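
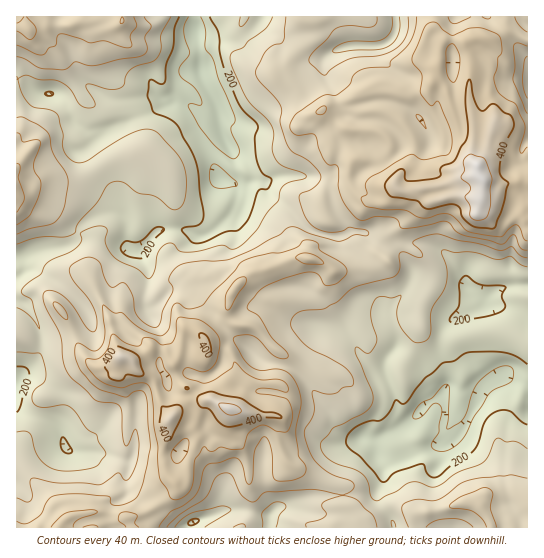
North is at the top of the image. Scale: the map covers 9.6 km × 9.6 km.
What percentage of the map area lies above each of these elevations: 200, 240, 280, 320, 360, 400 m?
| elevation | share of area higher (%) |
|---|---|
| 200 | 89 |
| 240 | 71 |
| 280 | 49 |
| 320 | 30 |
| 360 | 14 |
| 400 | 4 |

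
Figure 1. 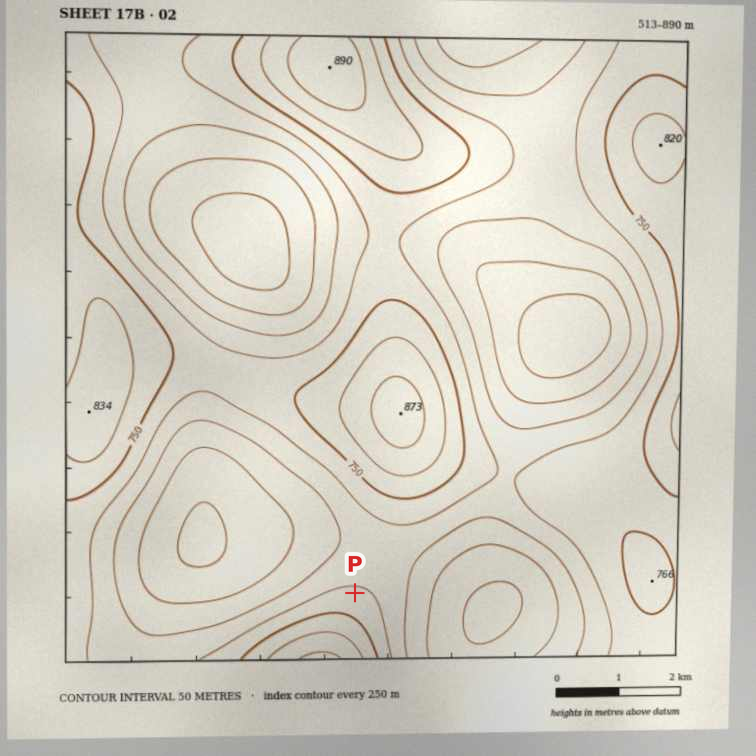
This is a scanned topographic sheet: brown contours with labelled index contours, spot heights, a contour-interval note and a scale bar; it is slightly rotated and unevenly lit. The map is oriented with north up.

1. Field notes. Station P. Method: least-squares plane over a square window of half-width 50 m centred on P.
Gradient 5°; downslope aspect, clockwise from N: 12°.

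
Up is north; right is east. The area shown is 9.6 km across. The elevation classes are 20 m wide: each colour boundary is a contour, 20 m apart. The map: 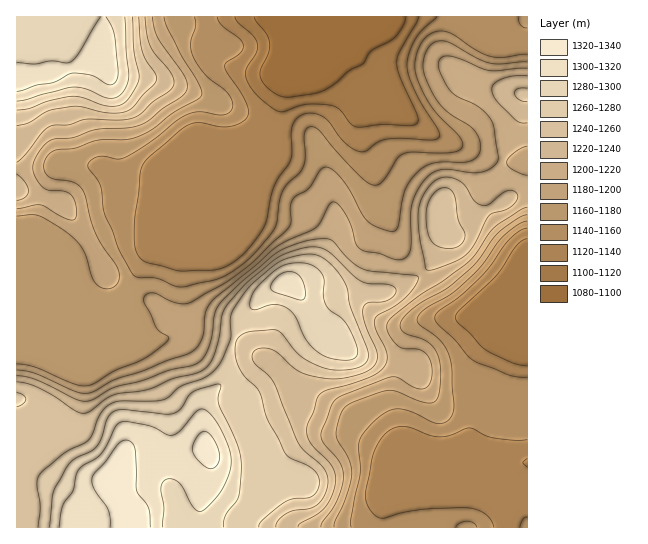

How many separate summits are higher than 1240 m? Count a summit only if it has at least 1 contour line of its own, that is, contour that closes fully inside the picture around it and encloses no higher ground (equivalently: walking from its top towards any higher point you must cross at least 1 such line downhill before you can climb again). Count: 3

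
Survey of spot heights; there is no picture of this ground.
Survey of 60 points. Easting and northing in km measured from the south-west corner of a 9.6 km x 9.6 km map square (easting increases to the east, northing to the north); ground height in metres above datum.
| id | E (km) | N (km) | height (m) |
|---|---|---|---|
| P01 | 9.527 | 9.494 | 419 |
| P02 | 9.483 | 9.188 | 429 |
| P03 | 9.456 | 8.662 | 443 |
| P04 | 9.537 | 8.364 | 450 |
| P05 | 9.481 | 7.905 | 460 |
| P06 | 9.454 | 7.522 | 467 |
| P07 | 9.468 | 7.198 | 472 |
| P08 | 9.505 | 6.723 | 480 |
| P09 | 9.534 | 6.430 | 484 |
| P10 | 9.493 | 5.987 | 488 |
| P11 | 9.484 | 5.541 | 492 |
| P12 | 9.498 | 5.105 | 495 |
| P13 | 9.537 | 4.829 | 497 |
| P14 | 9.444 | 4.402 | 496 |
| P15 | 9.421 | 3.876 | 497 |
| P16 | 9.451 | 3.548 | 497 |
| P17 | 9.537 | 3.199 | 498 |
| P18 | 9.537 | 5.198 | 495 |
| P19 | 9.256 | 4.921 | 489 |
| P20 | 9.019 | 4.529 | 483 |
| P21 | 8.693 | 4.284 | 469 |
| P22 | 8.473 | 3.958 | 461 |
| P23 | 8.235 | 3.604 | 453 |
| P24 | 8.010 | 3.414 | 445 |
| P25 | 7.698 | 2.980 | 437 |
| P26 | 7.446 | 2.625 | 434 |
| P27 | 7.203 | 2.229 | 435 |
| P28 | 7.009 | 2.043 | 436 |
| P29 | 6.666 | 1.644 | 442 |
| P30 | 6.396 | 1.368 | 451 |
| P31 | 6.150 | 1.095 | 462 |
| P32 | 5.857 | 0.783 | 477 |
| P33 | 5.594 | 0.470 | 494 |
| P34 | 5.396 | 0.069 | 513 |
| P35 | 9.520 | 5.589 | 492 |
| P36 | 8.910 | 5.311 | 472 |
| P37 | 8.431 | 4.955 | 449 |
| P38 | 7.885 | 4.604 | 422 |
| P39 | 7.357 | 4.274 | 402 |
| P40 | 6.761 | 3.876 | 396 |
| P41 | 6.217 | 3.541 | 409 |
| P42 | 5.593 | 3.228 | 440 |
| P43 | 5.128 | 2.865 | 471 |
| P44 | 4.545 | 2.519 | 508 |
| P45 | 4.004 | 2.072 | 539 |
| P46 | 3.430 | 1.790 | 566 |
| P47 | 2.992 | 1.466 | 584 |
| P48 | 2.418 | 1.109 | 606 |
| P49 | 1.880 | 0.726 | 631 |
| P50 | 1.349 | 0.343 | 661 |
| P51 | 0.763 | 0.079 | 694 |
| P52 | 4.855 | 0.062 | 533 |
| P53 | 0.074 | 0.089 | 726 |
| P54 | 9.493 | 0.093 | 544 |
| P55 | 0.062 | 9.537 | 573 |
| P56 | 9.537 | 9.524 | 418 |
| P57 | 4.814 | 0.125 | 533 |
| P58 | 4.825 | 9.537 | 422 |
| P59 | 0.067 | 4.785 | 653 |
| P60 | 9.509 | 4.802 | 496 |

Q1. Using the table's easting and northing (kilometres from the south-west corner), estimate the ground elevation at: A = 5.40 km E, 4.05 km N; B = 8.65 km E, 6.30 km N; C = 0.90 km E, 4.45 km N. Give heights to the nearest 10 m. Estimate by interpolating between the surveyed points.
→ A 440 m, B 450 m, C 640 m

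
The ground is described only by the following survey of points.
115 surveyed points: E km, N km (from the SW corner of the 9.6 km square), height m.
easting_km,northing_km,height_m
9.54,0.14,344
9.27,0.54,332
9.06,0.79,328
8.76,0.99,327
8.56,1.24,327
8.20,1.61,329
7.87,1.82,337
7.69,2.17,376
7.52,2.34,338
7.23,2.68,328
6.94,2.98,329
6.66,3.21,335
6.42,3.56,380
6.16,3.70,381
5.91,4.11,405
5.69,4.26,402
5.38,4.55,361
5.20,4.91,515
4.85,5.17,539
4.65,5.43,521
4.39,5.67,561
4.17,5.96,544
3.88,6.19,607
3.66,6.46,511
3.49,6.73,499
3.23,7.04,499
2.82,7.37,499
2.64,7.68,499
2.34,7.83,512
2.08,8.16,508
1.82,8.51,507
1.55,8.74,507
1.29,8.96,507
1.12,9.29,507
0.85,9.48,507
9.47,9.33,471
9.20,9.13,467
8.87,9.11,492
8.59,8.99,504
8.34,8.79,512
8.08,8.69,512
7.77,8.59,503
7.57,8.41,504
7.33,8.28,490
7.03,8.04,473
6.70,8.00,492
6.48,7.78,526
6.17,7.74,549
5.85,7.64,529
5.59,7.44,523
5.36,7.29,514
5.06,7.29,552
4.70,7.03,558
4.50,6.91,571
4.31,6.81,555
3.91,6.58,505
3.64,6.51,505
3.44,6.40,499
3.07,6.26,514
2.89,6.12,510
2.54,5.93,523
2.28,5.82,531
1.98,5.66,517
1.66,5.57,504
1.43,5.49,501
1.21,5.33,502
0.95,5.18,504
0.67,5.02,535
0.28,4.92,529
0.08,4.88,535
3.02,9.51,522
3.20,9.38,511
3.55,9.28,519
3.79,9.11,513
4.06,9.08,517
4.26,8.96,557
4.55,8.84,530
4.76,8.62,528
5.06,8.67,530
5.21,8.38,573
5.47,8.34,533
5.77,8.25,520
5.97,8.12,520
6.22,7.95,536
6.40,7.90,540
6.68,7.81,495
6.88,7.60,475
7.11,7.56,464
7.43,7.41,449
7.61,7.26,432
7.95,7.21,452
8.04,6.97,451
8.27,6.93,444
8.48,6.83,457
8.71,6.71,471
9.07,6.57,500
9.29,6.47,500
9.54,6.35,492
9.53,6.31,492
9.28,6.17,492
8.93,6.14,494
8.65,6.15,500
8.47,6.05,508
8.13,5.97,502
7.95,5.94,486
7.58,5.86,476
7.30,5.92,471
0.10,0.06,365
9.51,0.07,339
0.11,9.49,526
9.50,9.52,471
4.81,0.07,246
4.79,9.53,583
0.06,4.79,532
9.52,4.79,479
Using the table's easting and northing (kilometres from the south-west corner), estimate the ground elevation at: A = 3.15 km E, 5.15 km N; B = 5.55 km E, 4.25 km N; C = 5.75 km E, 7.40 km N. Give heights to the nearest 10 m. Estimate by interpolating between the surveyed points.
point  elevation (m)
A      510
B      380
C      490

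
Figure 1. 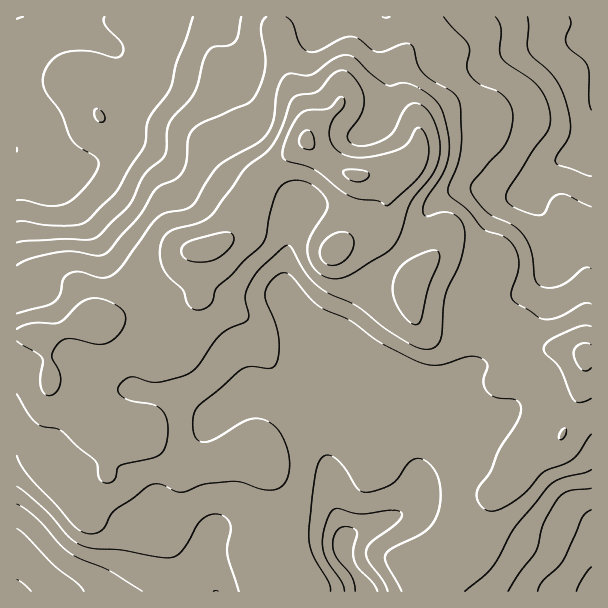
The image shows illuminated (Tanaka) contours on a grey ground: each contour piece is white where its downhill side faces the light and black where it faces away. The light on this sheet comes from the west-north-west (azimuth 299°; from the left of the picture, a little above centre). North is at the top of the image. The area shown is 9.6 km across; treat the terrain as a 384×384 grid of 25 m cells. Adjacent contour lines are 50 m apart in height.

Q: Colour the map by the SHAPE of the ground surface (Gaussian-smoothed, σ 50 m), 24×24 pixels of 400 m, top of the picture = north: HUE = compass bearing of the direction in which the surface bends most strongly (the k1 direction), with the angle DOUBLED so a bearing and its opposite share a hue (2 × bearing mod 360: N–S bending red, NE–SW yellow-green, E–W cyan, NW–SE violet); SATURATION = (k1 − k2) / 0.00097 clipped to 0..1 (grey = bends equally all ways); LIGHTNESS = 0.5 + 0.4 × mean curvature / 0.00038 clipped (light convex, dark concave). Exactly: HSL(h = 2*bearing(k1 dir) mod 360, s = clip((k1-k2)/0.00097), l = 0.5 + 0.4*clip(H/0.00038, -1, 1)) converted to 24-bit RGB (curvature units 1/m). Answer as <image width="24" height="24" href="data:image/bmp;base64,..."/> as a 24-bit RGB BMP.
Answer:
<image width="24" height="24" href="data:image/bmp;base64,Qk32BgAAAAAAADYAAAAoAAAAGAAAABgAAAABABgAAAAAAMAGAAATCwAAEwsAAAAAAAAAAAAAb2J1gWtdenNMdX9MiYhciIBicZlkerV+KBdbvNephnmnnMDB2fLnomPwLQAzYuBZr86op5muonyfm5V3fo5vgGhTY3dNT3Zabl58iUhkq2I4Y6RBVJRic6iLiq2QTlOEOFefkLmTpYiQi76AtuxVJQAzc2j72e7ymZy1qIKmqm2mv5SSdnuPg3+kjY6rVVODXj1XdDti2+jJquHfaaDEfourloBvjV98OW1sjo9fpKRosK5n3pddCwgrBTQAX4sjsFpqo2Blh15vw5h1nZFdUoRSgmtzb1+LWDVea7qn2PPYp1RaV3M/RWdSpnJlhXFiTGhia4NckqJkprJ3tlh/ew+0n9G0HIErGFUdnZBell6UxJuUyYqGcJ5TP2FMZUE6ZJDGn+bNqXGNv4uywZq/QUBnb6RvkHqvfXSka4+VkKeLn7iRaD+DRVmhn6m4q5fBTmalXJV+VYubuJCy3JCp0ZSaVDBHVJhRlMSmf5ZodldPlJFQpUY9bqdnVs2mVF+inIO2joexnK+kqJ+PXDx9aZecgIt/ioCAfG2Pc4+MWHl2WG57yqGr3n7H4KncasbGpZpZf3BPeIClgpDBs7vg3uDsVpSrRVNnZH14moqJoZ2Qn3OBZ1WIdYqLfoOCgn+Bf3uEe4CBanB4TXVbWpNUum6m4rTHwWi+rWChg8FySsefZKOUVJVSvY5otD9qS1BmVXlaZ4peln1hjmxedmh+eYSEfH2Af31+gHt9fXZ4e1p3koFhRYdNYIJWm25Y2mJRWmWl7e7aQnSGcWZTfHZUimM+lF5HcY9gWIJtYnZejIRlfKCBcHiRd3iGf3d+fnJwfV5UenVKT2Z2oLCqgYOeXHJgXDdV68meTolEyN50XCdLkIdGTYJedn2ksZe3rZqeYYCFXF9zgqh1baOUdGODgWp3flJXajItgEcoechPOIpuYIRMiXBZrU6hQlWS6vHayNLpunfVrTquosiYXKacQ310jmVls4dsgl9hVnd0jNWYUEeCcktWaj9Aci5ApFWIweTMnOLaT06vdIKrcqysNLTTjqvl3u3gzHOLrzDGy6zk4d7trm/IV0qJhlmCu6KVhpesiNfKbKm2YB5hijJBdEVFa6+0i67C1Oq+ToqXW16AX5B7gKqWWKCrNGVT0NBUdHIpWnE1QrgztGZJwVqNlkWYkpRbpKtYtJ9akKM9NCwgORQ8uFE4WcxiTMGvW16m7+bMR3taTV1voXJaVq8rLHBQVEx0wLx6nKnTpa3Xs9LXUDOXtmCBrkSmxWuOupx4pbd5m4BgQ0RuCwY88dnfxOq+LHpbHnVS3Kil4p7AMW2CinC86ezfKl2ENEJStMBxcbCAb6uhqGaGbSNxpoKknWe6vdPl4Nf07s3xvpfNi4zBACxty+vn89jlu1fUTclLD1pC4IuTa6HEKbnR5drReS6kSj5vsMBzlK9wYmVFUy40WXZ+Y2qFsaZ3arpaYzw7zEBY45iCY5NgGDVQLoUux3szm0he7tbCDlJMSsek3untLW+VnF1OlSmJjFuUnsWnmoFOZE9PWmFsYn1iUkhcuMGBnGlZcFFoWI+R9dDQt190OzJJOCkemGcacL0q071C3JwfADMFU1MOWyoaQlMeJk9ZqcOyb6KXi21edVtPU2FBVHBGRH9+m7yGjkNonYxjTZGDgqXJ/5rWhi5tNay5zPv/1M3+sZTx9tXmjsXTGkZjgWmTqY6DJWxKK5QohkqAc2JTimh3nVtybppMJ3JCX2M2kVpSlL6JXpp1L3BOmx61/M/wzv3gDFMTFyYNszZ18ZyR8uPZKBeIal2JqJ6Rn22URJBCG1FFdnmQY2Z9mXWfvdPES3e8PV6mm7e+tqacjnBxV3FiEBwj0emd+9DWtCxQFVw5FDI68PbV4JuVTCRzZ2iepo+clYemp8TDLUaOgmaNgmqMdbiPmcSUU013RmVsantWp3xanol4amGDMDWAg++EsTCW9dbWanbME0hyxfSyz1S1mmHAYFmdlpKkqb69nYCmYkF5X12bkZmypMGynHR0b1FzWGFzYWJ+m6NyjJ59a12AP42DhNtpJCxy8+7YgUqycEGsjdM3SywmjWU+TIRggq2WppGKnU+SpmecY3+Cd6WEnJF0kEhXgGJgWIF+UGOCuKeQdJ53dTtxi8Fme75SGEI74N5bnztjhUyc0GltXFmGhZipgaZrXHc6XWc4Z1BJi21ceJqUg2pafk5JoXByiaauaX+kRFR+p7V+iFahgEmju9axq5GGQFtvb5hDpY1ROUtcwJd+h5Wmdn6LqYaeqY+tc2uWXlyGgZSZ"/>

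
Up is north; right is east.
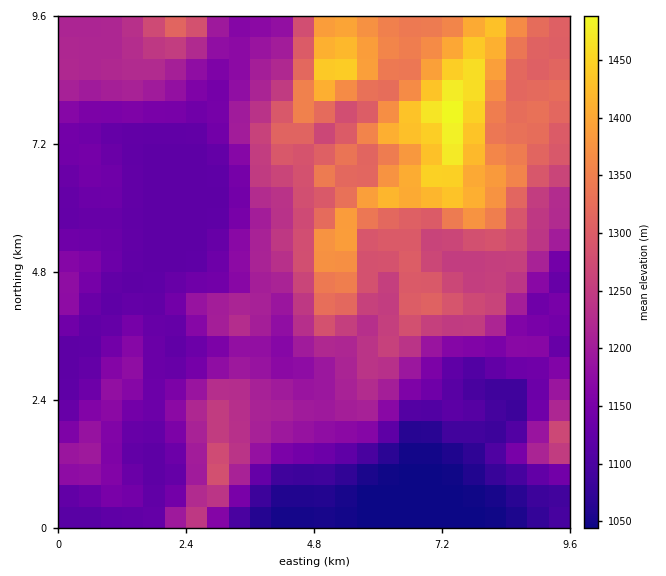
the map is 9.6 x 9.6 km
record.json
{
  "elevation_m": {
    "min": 1040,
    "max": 1490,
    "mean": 1210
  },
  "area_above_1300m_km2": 19.9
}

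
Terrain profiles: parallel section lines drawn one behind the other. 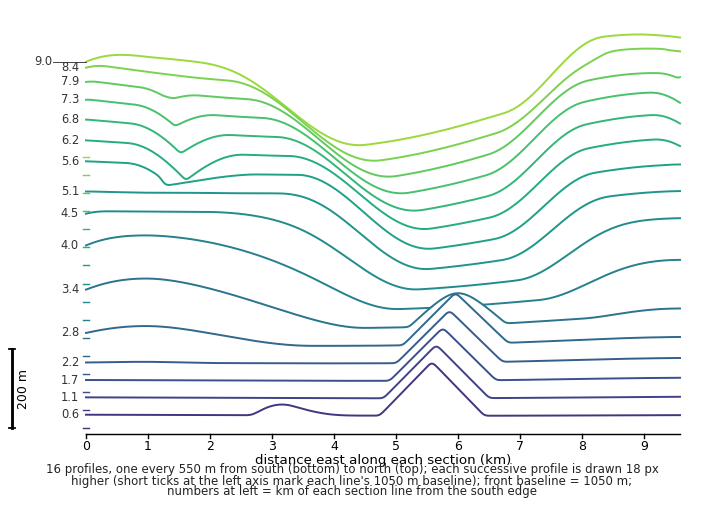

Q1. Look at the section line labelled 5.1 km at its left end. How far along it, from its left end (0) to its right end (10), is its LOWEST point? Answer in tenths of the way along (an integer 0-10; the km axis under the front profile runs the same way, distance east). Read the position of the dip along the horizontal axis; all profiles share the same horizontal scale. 6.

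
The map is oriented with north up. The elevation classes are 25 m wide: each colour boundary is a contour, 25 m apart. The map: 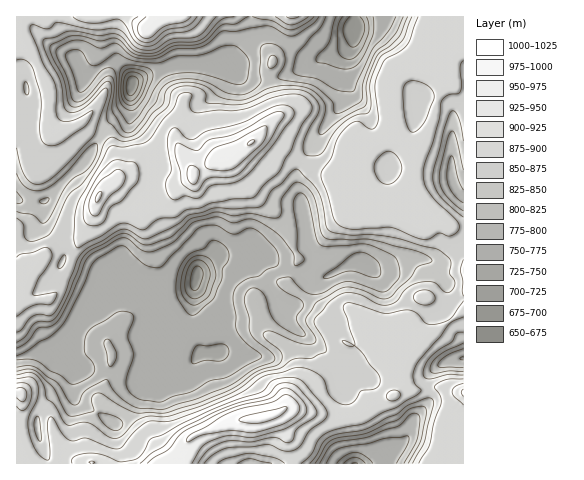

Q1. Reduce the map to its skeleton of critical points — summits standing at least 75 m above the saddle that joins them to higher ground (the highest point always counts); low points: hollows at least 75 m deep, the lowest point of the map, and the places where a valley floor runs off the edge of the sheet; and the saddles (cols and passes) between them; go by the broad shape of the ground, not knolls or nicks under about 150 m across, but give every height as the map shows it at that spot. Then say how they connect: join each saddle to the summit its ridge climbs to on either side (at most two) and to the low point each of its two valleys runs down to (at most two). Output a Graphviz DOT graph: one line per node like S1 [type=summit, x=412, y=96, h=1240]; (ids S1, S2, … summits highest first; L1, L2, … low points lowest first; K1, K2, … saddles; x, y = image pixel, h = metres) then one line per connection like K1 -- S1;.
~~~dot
graph terrain {
  S1 [type=summit, x=264, y=417, h=1003];
  S2 [type=summit, x=251, y=143, h=977];
  S3 [type=summit, x=164, y=17, h=973];
  L1 [type=low, x=132, y=85, h=659];
  L2 [type=low, x=196, y=276, h=666];
  L3 [type=low, x=355, y=27, h=675];
  L4 [type=low, x=355, y=463, h=697];
  L5 [type=low, x=463, y=358, h=774];
  K1 [type=saddle, x=451, y=320, h=876];
  K2 [type=saddle, x=428, y=389, h=871];
  K3 [type=saddle, x=55, y=238, h=856];
  K4 [type=saddle, x=301, y=161, h=856];
  K5 [type=saddle, x=101, y=136, h=833];
  K6 [type=saddle, x=269, y=80, h=807];
  K7 [type=saddle, x=256, y=40, h=793];
  K8 [type=saddle, x=196, y=66, h=771];
  K1 -- S1;
  K1 -- L2;
  K1 -- L5;
  K2 -- S1;
  K2 -- L4;
  K2 -- L5;
  K3 -- S2;
  K3 -- L1;
  K3 -- L2;
  K4 -- S1;
  K4 -- S2;
  K4 -- L2;
  K4 -- L3;
  K5 -- S3;
  K5 -- S2;
  K5 -- L1;
  K6 -- S1;
  K6 -- S2;
  K6 -- L1;
  K6 -- L3;
  K7 -- S1;
  K7 -- S3;
  K7 -- L1;
  K7 -- L3;
  K8 -- S3;
  K8 -- S2;
  K8 -- L1;
}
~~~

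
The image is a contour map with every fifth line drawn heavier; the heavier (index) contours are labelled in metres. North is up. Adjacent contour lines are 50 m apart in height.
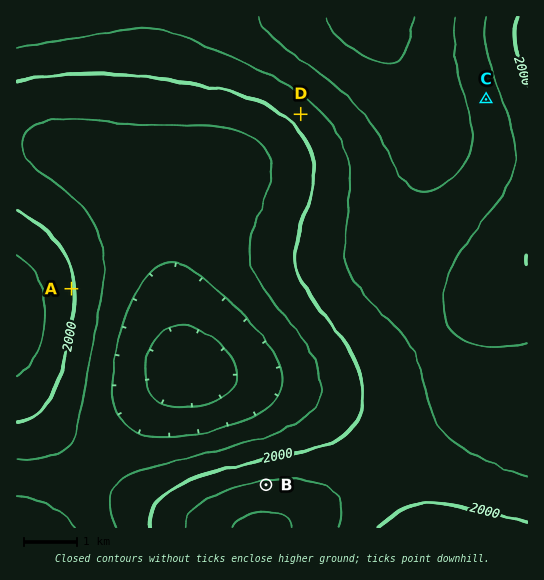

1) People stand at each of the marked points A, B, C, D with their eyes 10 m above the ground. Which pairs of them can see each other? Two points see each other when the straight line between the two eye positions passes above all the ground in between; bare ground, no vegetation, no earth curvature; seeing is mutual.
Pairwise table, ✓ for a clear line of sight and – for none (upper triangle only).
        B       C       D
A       ✓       –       ✓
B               –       ✓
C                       –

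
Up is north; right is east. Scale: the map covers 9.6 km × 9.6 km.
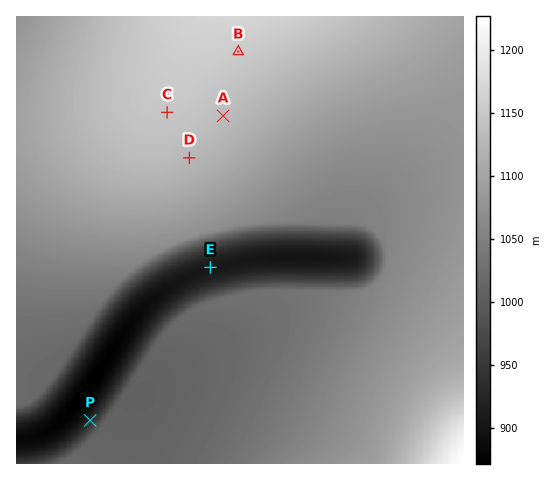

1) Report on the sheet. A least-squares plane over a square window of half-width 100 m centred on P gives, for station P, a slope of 14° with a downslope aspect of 310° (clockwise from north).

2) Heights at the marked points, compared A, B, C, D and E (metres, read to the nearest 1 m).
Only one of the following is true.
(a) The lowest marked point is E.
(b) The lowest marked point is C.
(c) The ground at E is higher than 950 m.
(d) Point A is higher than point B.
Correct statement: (a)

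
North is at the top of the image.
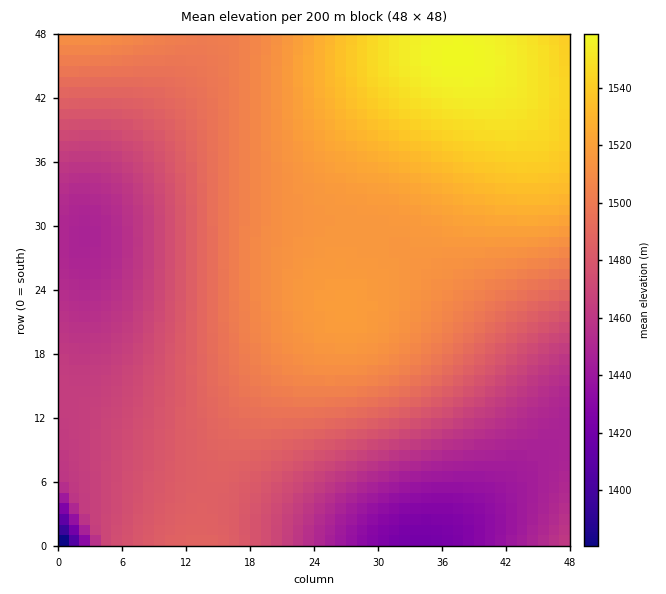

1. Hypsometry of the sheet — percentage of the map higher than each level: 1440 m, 96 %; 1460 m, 84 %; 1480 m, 65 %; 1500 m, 43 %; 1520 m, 17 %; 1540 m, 9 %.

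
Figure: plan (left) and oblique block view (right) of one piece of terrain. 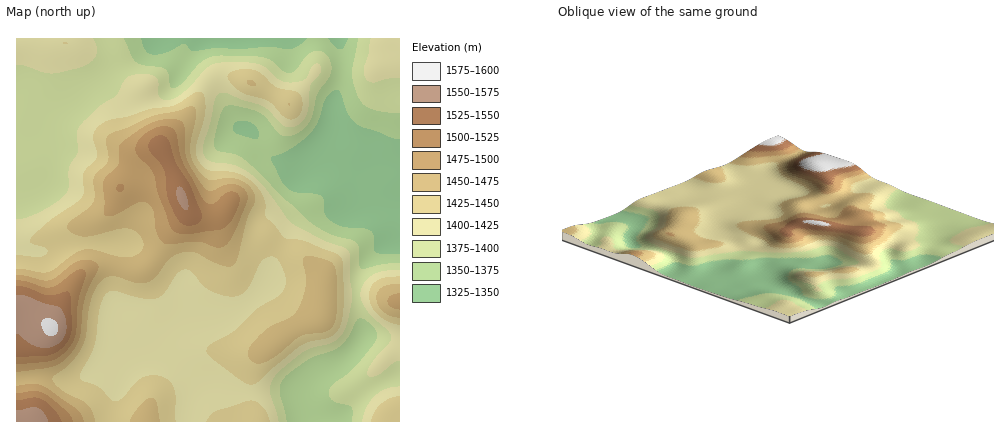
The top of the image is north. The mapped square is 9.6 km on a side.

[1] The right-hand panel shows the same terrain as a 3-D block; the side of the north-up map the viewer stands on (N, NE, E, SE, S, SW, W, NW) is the NE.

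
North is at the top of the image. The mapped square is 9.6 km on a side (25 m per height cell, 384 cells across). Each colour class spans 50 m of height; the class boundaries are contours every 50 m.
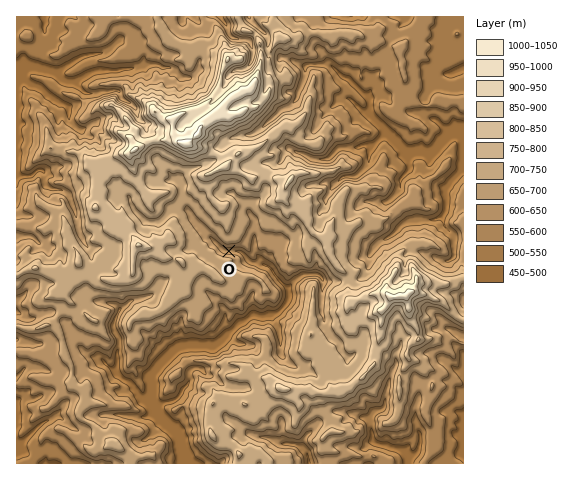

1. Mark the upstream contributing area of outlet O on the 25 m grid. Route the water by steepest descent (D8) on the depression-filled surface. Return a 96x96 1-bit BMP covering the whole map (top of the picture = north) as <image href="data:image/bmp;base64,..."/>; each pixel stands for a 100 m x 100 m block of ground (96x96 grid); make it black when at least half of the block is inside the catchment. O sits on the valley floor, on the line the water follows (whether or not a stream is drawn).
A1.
<image width="96" height="96" href="data:image/bmp;base64,Qk2+BAAAAAAAAD4AAAAoAAAAYAAAAGAAAAABAAEAAAAAAIAEAAATCwAAEwsAAAIAAAAAAAAA////AAAAAAAAAAAAAAAAAAAAAAAAAAAAAAAAAAAAAAAAAAAAAAAAAAAAAAAAAAAAAAAAAAAAAAAAAAAAAAAAAAAAAAAAAAAAAAAAAAAAAAAAAAAAAAAAAAAAAAAAAAAAAAAAAAAAAAAAAAAAAAAAAAAAAAAAAAAAAAAAAAAAAAAAAAAAAAAAAAAAAAAAAAAAAAAAAAAAAAAAAAAAAAAAAAAAAAAAAAAAAAAAAAAAAAAAAAAAAAAAAAAAAAAAAAAAAAAAAAAAAAAAAAAAAAAAAAAAAAAAAAAAAAAAAAAAAAAAAAAAAAAAAAAAAAAAAAAAAAAAAAAAAAAAAAAAAAAAAAAAAAAAAAAAAAAAAAAAAAAAAAAAAAAAAAAAAAAAAAAAAAAAAAAAAAAAAAAAAAAAAAAAAAAAAAAAAAAAAAAAAAAAAAAAAAAAAAAAAAAAAAAAAAAAAAAAAAAAAAAAAAAAAAAAAAAAAAAAAAAAAAAAAAAAAAAAAAAAAAAAAAAAAAAAAAAAAAAAAAAAAAAAAAAAAAAAAAAAAAAAAAAAAAAAAAAAAAAAAAAAAAAAAAAAAAAAAAAAAAAAAAAAAAAAAAAAAAAAAAAAAAAAAAAAAAAAAAAAAAAAAAAAAAAAAAAAAAAAAAAAAAAAAAAAAAAAAAAAAAAAAAAAAAAAAEAAAAAAAAAAAAAAD+AAAAAAAAAAAAAAH/gAAAAAAAAAAAAB//wAAAAAAAAAAAAD//wAAAAAAAAAAAAP//wAAAAAAAAAAAA///wAAAAAAAAAAAB///wAAAAAAAAAAAD///gAAAAAAAAAAAP///gAAAAAAAAAAAf///gAAAAAAAAAAB////gAAAAAAAAAAD////gAAAAAAAAAAH////AAAAAAAAAAAH////AAAAAAAAAAAH///8AAAAAAAAAAAH///8AAAAAAAAAAAH///4AAAAAAAAAAAH///4AAAAAAAAAAAH///4AAAAAAAAAAAH///4AAAAAAAAAAAH///8AAAAAAAAAAAH////AAAAAAAAAAAH////gAAAAAAAAAAA////gAAAAAAAAAAAP//8AAAAAAAAAAAAA//wAAAAAAAAAAAAAP+AAAAAAAAAAAAAAAAAAAAAAAAAAAAAAAAAAAAAAAAAAAAAAAAAAAAAAAAAAAAAAAAAAAAAAAAAAAAAAAAAAAAAAAAAAAAAAAAAAAAAAAAAAAAAAAAAAAAAAAAAAAAAAAAAAAAAAAAAAAAAAAAAAAAAAAAAAAAAAAAAAAAAAAAAAAAAAAAAAAAAAAAAAAAAAAAAAAAAAAAAAAAAAAAAAAAAAAAAAAAAAAAAAAAAAAAAAAAAAAAAAAAAAAAAAAAAAAAAAAAAAAAAAAAAAAAAAAAAAAAAAAAAAAAAAAAAAAAAAAAAAAAAAAAAAAAAAAAAAAAAAAAAAAAAAAAAAAAAAAAAAAAAAAAAAAAAAAAAAAAAAAAAAAAAAAAAAAAAAAAAAAAAAAAAAAAAAAAAAAAAAAAAAAAAAAAAAAAAAAAAAAAAAAAAAAAAAAAAAAAAA="/>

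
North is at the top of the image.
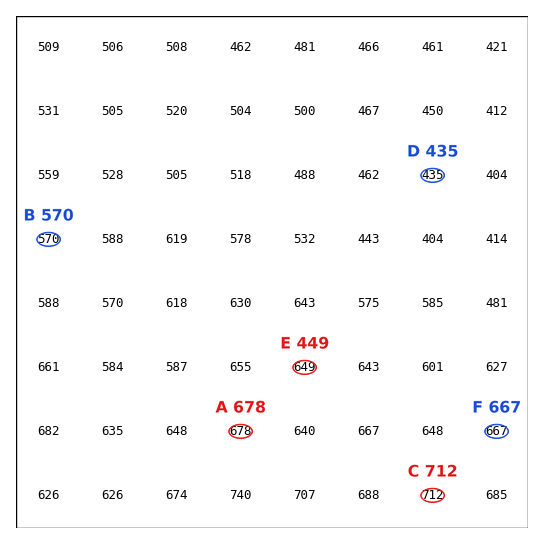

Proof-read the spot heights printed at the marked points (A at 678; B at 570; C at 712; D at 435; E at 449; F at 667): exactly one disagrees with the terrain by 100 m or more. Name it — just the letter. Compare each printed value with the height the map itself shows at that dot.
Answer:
E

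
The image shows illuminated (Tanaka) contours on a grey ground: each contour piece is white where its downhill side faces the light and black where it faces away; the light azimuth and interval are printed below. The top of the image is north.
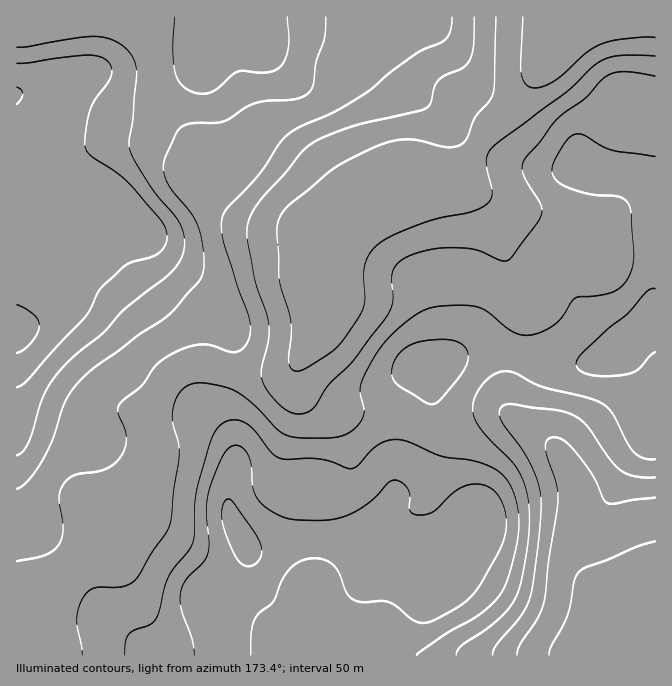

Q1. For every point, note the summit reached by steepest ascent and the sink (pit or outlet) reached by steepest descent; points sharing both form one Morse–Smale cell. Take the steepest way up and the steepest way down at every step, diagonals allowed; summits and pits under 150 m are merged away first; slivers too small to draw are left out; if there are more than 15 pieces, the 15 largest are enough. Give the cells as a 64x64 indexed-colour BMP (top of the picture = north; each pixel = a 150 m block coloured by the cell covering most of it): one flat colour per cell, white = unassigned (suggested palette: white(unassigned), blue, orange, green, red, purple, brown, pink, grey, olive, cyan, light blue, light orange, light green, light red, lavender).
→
<image width="64" height="64" href="data:image/bmp;base64,Qk12CAAAAAAAAHYAAAAoAAAAQAAAAEAAAAABAAQAAAAAAAAIAAATCwAAEwsAABAAAAAAAAAA////ALR3HwAOf/8ALKAsACgn1gC9Z5QAS1aMAMJ34wB/f38AIr28AM++FwDox64AeLv/AIrfmACWmP8A1bDFACIiIiIiIiIiIiIiIiIiIiIiIiIiMzMzMzMzMzMzMzMzIiIiIiIiIiIiIiIiIiIiIiIiIiIzMzMzMzMzMzMzMzMiIiIiIiIiIiIiIiIiIiIiIiIiIjMzMzMzMzMzMzMzMyIiIiIiIiIiIiIiIiIiIiIiIiIiMzMzMzMzMzMzMzMzIiIiIiIiIiIiIiIiIiIiIiIiIiIjMzMzMzMzMzMzMzMiIiIiIiIiIiIiIiIiIiIiIiIiIiMzMzMzMzMzMzMzMyIiIiIiIiIiIiIiIiIiIiIiIiIiIjMzMzMzMzMzMzMzIiIiIiIiIiIiIiIiIiIiIiIiIiIiMzMzMzMzMzMzMzMRESIiIiIiIiIiIiIiIiIiIiIiIiIzMzMzMzMzMzMzMxERESIiIiIiIiIiIiIiIiIiIiIiIzMzMzMzMzMzMzMzERERIiIiIiIiIiIiIiIiIiIiIiMzMzMzMzMzMzMzMzMRERESIiIiIiIiIiIiIiIiIiIzMzMzMzMzMzMzMzMzMxERERIiIiIiIiIiIiIiIiIiIzMzMzMzMzMzMzMzMzMzERERESIiIiIiIiIiIiIiIiIiMzMzMzMzMzMzMzMzMzMRERERIiIiIiIiIiIiIiIiIiIjMzMzMzMzMzMzMzMzMxEREREiIiIiIiIiIiIiIiIiIiMzMzMzMzMzMzMzMzMzERERERIiIiIiIiIiIiIiIiIiIjMzMzMzMzMzMzMzMzMRERERESIiIiIiIiIiIiIiIiIiIzMzMzMzMzMzMzMzMxEREREREiIiIiIiIiIiIiIiIiIjMzMzMzMzMzMzMzMzERERERERIiIiIiIiIiIiIiIiIiIzMzMzMzMzMzMzMzMRERERERESIiIiIiIiIiIiIiIiIjMzMzMzMzMzMzMzMxERERERERIiIiIiIiIiIiIiIiIiIzMzMzMzMzMzMzMzEREREREREiIiIiIiIiIiIiIiIiIjMzMzMzMzMzMzMzMRERERERERIiIiIiIiIiIiIiIiIiIzMzMzMzMzMzMzMxEREREREREiIiIiIiIiIiIiIiIiIjMzMzMzMzMzMzMzERERERERESIiIiIiIiIiIiIiIiIiMzMzMzMzMzMzMzMREREREREREiIiIiIiIiIiIiIiIiIzMzMzMzMzMzMzMxERERERERESIiIiIiIiIiIiIiIiIjMzMzMzMzMzMzMzEREREREREREiIiIRERIiIiIiIiIjMzMzMzMzMzMzMzMRERERERERERERERERESIiIiIiIiIjMzMzMzIiIjMzMxEREREREREREREREREREiIiIiIiIiIiMzIiIiIiIjMzERERERERERERERERERESIiIiIiIiIiIiIiIiIiIiIzMREREREREREREREREREREiIiIiIiIiIiIiIiIiIiIiMxERERERERERERERERERESIiIiIiIiIiIiIiIiIiIiIjEREREREREREREREREREREiIiIiIiIiIiIiIiIiIiIiIRERERERERERERERERERESIiIiIiIiIiIiIiIiIiIiIhERERERERERERERERERERIiIiIiIiIiIiIiIiIiIiIiERERERERERERERERERERESIiIiIiIiIiIiIiIiIiIiIREREREREREREREREREREREiIiIiIiIiIiIiIiIiIiIhERERERERERERERERERERESIiIiIiIiIiIiIiIiIiIiEREREREREREREREREREREREiIiIiIiIiIiIiIiIiIiIRERERERERERERERERERERERIiIiIiIiIiIiIiIiIiIhERERERERERERERERERERERESIiIiIiIiIiIiIiIiIiERERERERERERERERERERERERESIiIiIiIiIiIiIiIiIRERERERERERERERERERERERERESIiIiIiIiIiIiIiIhEREREREREREREREREREREREREREiIiIiIiIiIiIiIiERERERERERERERERERERERERERERIiIiIiIiIiIiIiIRERERERERERERERERERERERERERESIiIiIiIiIiIiIhEREREREREREREREREREREREREREREiIiIiIiIiIiIiERERERERERERERERERERERERERERERIiIiIiIiIiIiIRERERERERERERERERERERERERERERESIiIiIiIiIiIhEREREREREREREREREREREREREREREREiIiIiIiIiIiERERERERERERERERERERERERERERERESIiIiIiIiIiIREREREREREREREREREREREREREREREREiIiIiIiIhERERERERERERERERERERERERERERERERERIiIiIiIRERERERERERERERERERERERERERERERERERESIiIiIREREREREREREREREREREREREREREREREREREREiIiIRERERERERERERERERERERERERERERERERERERERIiIREREREREREREREREREREREREREREREREREREREREiIRERERERERERERERERERERERERERERERERERERERERIRERERERERERERERERERERERERERERERERERERERERERERERERERERERERERERERERERERERERERERERERERERERERERERERERERERERERERERERERERERERERERERERERERERERERERERERERERERERERERERERERERERERERERERERER"/>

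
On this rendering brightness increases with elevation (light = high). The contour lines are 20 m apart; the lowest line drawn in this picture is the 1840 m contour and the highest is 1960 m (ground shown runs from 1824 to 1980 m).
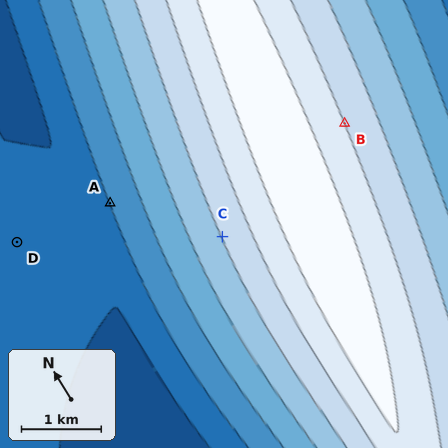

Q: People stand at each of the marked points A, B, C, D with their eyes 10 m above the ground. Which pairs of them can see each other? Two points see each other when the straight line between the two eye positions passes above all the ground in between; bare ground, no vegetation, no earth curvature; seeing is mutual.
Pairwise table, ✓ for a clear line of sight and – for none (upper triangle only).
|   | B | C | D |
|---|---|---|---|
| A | – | ✓ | ✓ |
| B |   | – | – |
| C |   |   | ✓ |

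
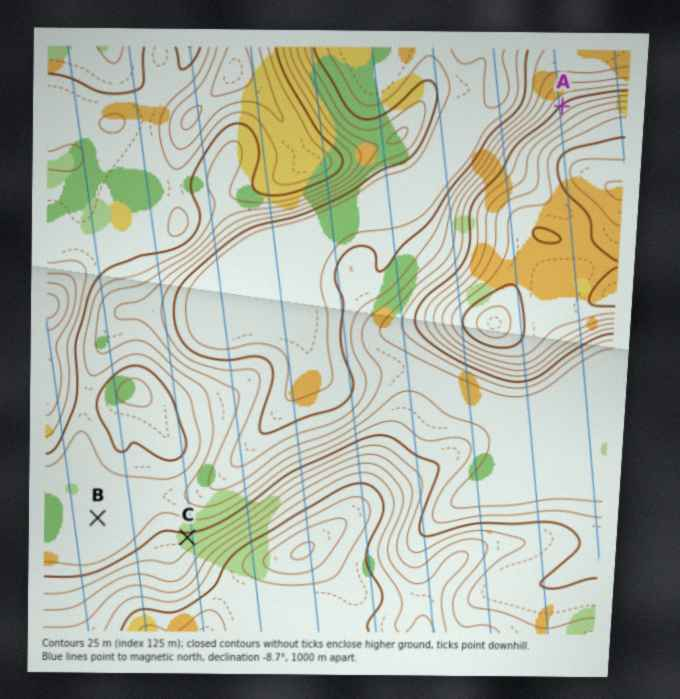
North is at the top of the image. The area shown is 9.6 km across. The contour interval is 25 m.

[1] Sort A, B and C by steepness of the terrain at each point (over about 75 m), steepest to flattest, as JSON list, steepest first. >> ["A", "C", "B"]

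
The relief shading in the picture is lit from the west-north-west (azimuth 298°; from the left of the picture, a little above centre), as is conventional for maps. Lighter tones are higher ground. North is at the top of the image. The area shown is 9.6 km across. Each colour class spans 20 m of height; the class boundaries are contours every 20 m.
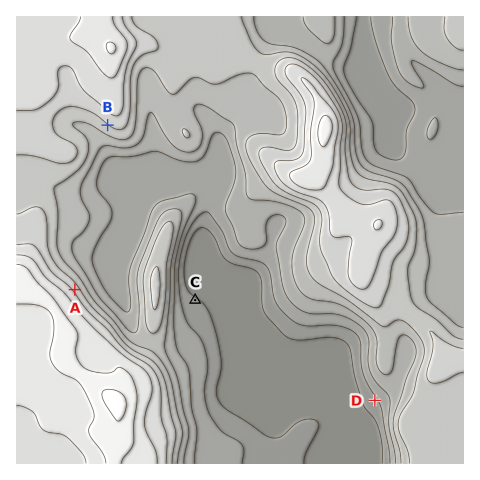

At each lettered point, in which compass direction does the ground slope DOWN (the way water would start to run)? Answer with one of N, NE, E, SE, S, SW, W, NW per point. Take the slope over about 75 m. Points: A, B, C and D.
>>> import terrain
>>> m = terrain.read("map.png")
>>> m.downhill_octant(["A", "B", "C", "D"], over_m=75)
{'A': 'NE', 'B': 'SW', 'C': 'NE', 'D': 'SW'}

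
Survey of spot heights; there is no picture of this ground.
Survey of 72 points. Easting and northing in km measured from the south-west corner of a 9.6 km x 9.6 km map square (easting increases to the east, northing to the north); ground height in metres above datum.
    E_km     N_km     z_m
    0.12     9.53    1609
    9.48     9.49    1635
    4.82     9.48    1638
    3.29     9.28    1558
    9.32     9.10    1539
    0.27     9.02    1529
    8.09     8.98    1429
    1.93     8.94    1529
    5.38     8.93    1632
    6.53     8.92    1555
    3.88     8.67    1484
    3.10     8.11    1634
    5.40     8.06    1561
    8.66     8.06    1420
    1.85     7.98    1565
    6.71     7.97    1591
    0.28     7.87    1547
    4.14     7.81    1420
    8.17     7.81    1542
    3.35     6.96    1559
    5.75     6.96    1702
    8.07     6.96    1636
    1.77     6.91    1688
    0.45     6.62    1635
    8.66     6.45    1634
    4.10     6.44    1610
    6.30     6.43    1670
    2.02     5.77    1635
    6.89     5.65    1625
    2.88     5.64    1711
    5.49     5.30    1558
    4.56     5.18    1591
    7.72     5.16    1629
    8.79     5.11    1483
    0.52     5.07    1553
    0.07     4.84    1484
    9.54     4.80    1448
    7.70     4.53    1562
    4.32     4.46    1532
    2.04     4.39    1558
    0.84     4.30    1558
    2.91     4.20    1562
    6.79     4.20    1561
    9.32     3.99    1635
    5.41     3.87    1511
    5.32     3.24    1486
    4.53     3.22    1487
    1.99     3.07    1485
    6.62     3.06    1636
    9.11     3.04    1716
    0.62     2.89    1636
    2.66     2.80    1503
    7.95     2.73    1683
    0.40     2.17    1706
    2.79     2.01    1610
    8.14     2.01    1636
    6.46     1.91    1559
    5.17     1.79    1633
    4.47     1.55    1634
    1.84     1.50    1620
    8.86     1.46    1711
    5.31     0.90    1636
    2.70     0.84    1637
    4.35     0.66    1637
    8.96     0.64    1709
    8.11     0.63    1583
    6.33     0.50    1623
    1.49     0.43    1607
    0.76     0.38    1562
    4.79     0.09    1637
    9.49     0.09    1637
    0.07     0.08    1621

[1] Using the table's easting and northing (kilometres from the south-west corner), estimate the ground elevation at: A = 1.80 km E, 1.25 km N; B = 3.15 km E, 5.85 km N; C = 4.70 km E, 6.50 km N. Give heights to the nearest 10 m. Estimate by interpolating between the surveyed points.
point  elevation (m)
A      1630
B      1690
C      1640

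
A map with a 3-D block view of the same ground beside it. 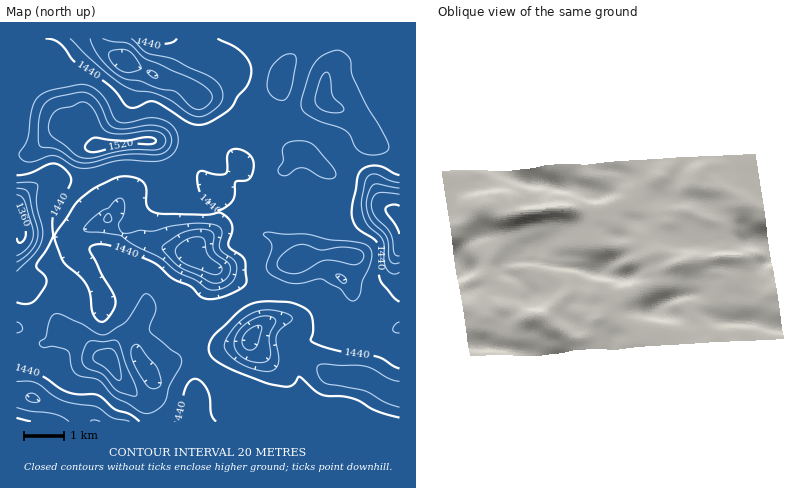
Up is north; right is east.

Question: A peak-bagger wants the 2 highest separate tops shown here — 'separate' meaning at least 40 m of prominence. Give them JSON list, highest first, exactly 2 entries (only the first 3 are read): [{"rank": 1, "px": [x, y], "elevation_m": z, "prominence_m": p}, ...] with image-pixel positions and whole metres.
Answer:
[{"rank": 1, "px": [100, 146], "elevation_m": 1527, "prominence_m": 171}, {"rank": 2, "px": [110, 360], "elevation_m": 1513, "prominence_m": 68}]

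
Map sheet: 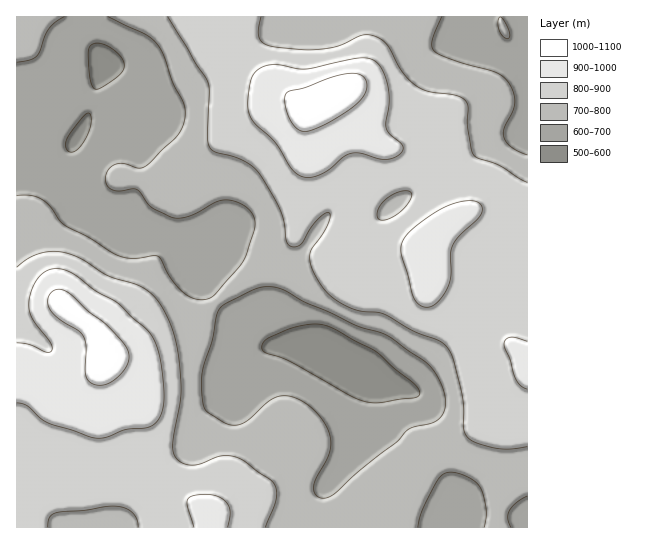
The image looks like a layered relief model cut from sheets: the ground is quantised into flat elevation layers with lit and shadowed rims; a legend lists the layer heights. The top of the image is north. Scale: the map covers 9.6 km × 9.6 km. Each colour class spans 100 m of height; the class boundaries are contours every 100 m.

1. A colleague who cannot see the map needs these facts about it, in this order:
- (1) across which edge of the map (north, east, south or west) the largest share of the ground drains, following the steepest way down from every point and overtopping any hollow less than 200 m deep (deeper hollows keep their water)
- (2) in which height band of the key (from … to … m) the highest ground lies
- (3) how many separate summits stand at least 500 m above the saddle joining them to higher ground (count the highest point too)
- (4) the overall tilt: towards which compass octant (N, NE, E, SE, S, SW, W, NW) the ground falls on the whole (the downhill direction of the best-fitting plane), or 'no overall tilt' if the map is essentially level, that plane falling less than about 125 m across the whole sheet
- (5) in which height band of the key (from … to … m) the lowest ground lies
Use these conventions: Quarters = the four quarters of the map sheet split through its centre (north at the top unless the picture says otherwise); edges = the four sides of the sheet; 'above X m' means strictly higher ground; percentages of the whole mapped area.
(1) The largest share of the runoff leaves by the western edge.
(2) The highest point is somewhere between 1000 and 1100 m.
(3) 1 summit rises at least 500 m above its surroundings.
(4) On the whole the map has no overall tilt.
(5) The lowest point is somewhere between 500 and 600 m.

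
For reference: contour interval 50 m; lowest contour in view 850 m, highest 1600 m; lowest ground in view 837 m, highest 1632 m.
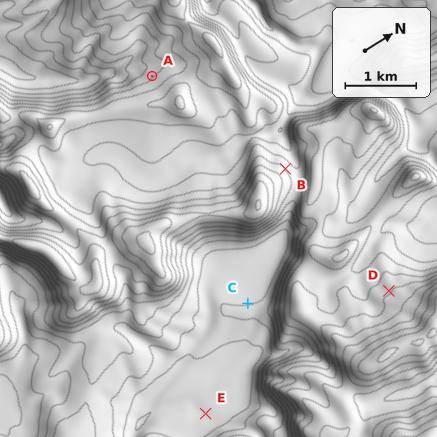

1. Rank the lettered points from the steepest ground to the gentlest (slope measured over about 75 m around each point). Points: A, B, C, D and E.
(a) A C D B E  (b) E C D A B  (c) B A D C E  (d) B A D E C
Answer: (c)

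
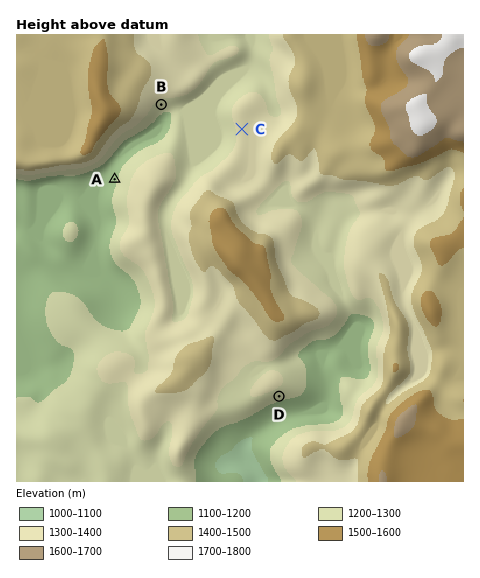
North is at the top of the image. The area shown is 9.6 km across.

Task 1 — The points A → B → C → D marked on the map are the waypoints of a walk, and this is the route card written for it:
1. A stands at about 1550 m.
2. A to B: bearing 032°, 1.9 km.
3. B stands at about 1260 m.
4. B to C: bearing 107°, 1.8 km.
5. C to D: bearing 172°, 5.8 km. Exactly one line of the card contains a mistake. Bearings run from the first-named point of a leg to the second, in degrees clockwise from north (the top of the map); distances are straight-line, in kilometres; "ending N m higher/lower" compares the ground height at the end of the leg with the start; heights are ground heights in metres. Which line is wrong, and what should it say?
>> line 1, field height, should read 1180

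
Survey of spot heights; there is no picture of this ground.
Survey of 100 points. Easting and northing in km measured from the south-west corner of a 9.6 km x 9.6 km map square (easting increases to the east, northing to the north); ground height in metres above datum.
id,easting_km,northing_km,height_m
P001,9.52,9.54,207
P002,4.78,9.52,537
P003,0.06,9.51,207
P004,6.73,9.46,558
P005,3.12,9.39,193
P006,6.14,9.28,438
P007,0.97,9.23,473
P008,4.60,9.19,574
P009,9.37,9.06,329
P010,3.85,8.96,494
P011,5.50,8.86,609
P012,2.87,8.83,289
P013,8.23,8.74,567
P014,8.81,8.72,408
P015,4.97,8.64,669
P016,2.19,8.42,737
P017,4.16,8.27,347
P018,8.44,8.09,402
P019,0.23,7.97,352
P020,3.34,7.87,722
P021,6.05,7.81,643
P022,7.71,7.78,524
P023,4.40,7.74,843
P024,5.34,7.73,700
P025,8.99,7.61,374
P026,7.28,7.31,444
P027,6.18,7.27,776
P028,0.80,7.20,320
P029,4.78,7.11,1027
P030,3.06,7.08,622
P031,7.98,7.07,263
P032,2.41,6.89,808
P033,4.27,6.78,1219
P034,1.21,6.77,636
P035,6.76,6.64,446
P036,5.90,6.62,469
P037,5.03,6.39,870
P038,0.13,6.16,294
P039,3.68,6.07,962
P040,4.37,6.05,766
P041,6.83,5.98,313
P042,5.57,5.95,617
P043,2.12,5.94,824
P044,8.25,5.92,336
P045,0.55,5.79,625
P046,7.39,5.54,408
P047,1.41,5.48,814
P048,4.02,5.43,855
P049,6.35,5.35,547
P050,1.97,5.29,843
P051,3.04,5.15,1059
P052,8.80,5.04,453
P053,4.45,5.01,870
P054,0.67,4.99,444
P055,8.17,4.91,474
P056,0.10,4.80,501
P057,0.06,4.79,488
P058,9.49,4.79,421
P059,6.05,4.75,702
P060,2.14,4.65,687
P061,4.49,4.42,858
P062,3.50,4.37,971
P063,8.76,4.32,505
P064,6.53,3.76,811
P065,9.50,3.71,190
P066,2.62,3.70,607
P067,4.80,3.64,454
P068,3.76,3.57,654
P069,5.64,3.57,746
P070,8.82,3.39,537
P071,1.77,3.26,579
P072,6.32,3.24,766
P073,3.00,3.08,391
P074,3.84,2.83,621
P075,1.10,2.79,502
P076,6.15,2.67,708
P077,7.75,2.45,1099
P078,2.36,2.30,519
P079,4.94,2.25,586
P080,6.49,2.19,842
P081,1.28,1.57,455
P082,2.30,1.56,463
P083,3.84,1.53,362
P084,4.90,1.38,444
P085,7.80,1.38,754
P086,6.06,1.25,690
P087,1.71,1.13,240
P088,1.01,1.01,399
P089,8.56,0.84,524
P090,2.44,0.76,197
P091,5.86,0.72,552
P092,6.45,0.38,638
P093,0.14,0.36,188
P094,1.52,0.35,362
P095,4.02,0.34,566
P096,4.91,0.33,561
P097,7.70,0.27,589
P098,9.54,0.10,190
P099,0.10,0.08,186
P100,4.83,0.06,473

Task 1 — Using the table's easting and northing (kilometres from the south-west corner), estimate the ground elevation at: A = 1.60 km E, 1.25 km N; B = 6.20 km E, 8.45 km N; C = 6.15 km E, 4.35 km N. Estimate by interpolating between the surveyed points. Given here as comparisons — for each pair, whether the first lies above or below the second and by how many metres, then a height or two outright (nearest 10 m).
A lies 380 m below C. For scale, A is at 360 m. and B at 680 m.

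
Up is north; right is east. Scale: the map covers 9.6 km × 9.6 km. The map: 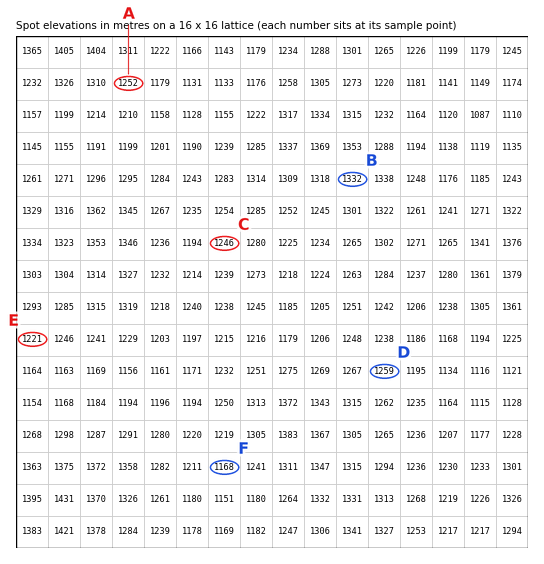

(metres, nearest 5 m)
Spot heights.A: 1250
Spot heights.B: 1330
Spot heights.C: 1245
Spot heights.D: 1260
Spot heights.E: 1220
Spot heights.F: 1170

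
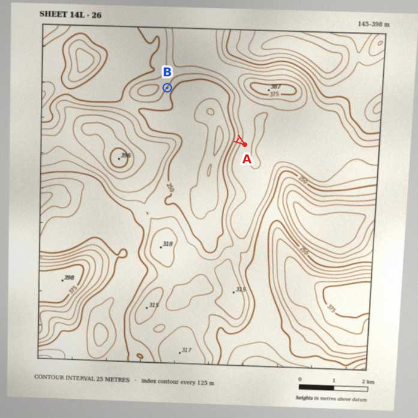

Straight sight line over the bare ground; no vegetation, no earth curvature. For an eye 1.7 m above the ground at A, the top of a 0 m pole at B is visible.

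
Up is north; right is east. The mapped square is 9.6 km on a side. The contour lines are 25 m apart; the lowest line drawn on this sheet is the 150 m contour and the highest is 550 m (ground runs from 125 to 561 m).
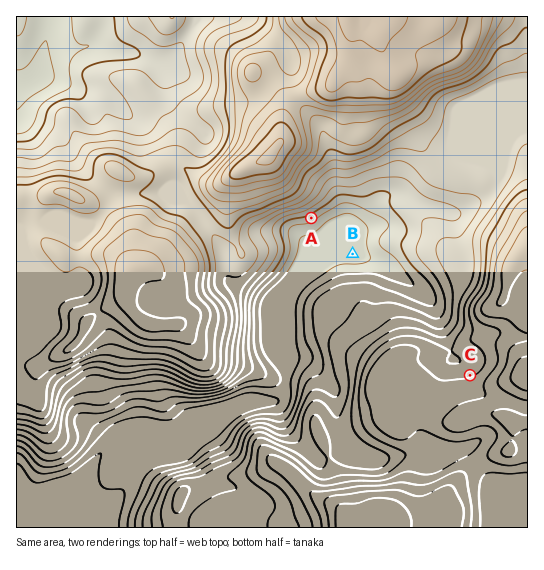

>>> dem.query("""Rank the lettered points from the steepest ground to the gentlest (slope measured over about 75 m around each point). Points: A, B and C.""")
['A', 'C', 'B']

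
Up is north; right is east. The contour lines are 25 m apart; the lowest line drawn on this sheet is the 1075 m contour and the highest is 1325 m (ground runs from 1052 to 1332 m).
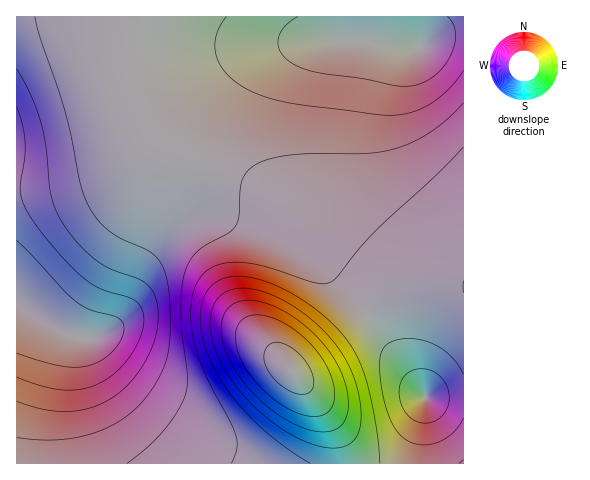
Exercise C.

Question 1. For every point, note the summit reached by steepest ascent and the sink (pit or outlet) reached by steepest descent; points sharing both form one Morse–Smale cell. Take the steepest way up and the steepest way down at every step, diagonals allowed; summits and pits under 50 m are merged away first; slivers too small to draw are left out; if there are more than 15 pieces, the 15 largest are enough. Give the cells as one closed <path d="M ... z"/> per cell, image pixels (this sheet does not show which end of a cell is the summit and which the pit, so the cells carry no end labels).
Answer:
<path d="M144 16l-128 1 0 446 327 1-1-19-11-25-37-48 29-20 61-48 27-12 28-5 24-1 1-2-20-2-34 1-28-6-29-17-53-47-27-20-35-18-38-15-24-13-21-24-13-31-4-16-1-23z"/><path d="M463 16l-318 0-4 11-4 26 3 30 4 18 11 22 21 24 24 13 38 15 35 18 27 20 40 36 28 21 14 7 16 5 65 1z"/><path d="M463 286l-38 3-21 6-20 9-61 48-29 20 37 48 11 25 2 19 120-1z"/>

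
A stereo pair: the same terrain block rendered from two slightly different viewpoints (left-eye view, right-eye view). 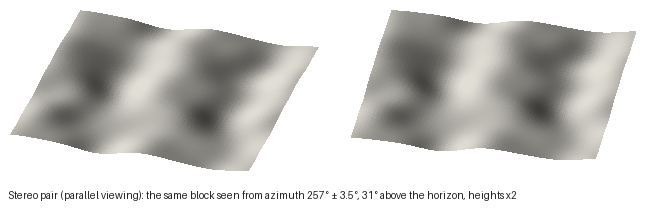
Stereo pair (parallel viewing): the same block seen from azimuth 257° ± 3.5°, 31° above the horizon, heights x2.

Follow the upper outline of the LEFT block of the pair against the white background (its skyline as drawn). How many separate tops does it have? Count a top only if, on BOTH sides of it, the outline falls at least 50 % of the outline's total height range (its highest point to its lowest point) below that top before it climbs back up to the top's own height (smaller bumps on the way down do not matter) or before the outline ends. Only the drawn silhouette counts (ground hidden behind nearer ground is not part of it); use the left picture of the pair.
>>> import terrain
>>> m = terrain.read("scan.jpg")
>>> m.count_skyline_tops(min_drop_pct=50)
0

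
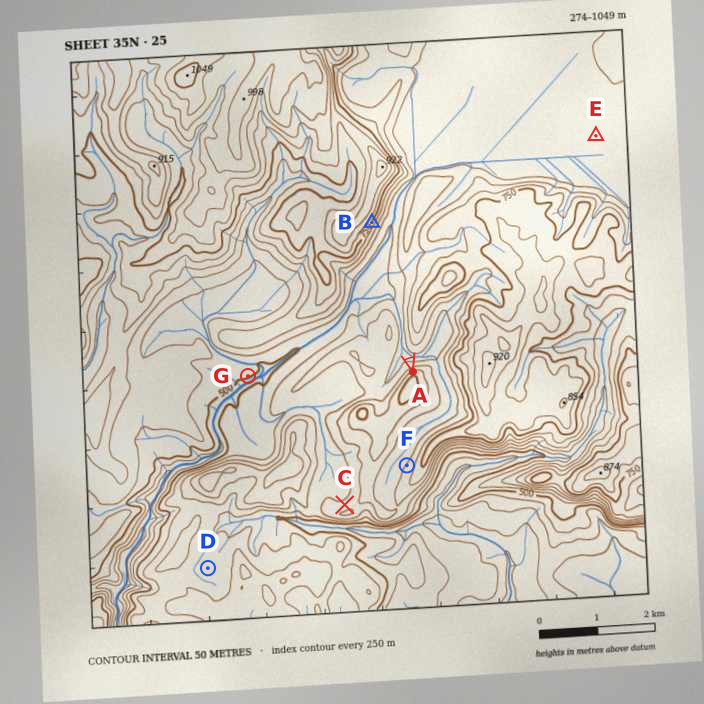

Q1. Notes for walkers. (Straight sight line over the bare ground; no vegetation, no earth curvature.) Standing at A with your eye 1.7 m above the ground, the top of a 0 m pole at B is in view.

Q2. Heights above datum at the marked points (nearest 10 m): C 620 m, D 580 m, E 600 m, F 660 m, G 510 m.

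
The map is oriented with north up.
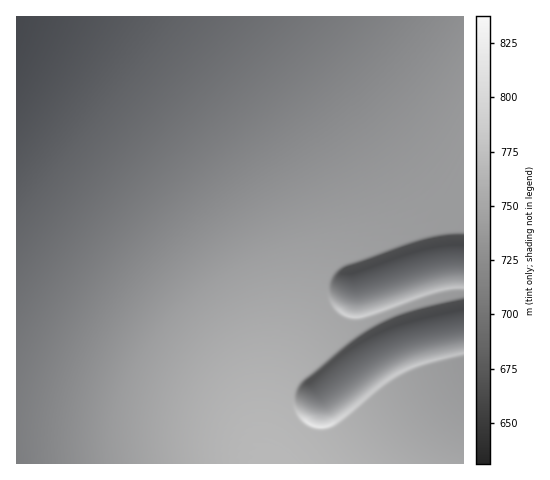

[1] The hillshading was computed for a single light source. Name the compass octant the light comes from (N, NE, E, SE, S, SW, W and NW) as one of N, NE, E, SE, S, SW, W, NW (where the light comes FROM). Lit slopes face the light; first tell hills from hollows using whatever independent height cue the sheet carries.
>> N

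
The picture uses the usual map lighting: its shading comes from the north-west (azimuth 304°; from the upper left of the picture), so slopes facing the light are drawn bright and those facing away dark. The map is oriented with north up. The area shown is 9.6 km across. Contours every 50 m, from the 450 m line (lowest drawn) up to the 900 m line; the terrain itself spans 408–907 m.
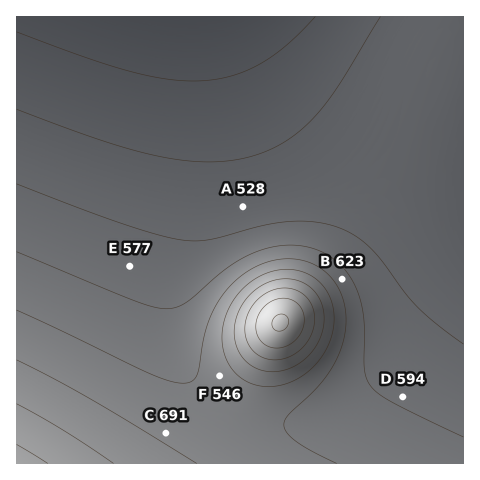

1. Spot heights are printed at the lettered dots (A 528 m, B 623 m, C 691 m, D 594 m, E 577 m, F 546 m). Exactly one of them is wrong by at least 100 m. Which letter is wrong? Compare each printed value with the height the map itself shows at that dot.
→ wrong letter F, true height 671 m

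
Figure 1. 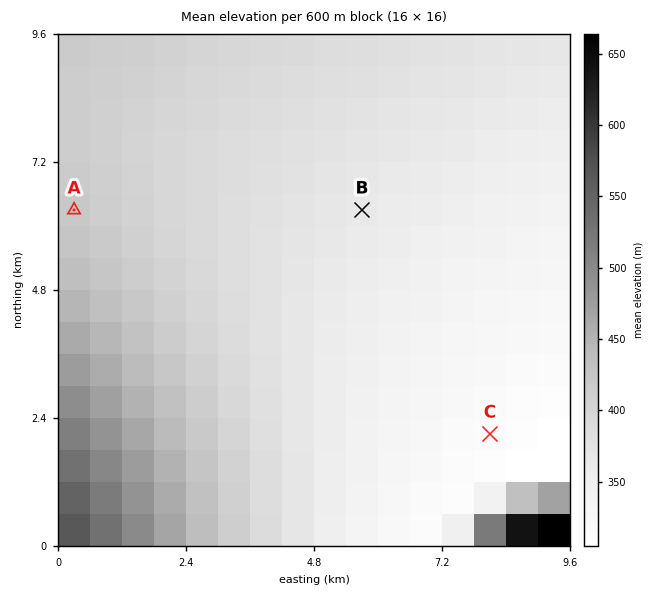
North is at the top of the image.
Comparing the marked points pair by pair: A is higher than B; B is higher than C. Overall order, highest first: A B C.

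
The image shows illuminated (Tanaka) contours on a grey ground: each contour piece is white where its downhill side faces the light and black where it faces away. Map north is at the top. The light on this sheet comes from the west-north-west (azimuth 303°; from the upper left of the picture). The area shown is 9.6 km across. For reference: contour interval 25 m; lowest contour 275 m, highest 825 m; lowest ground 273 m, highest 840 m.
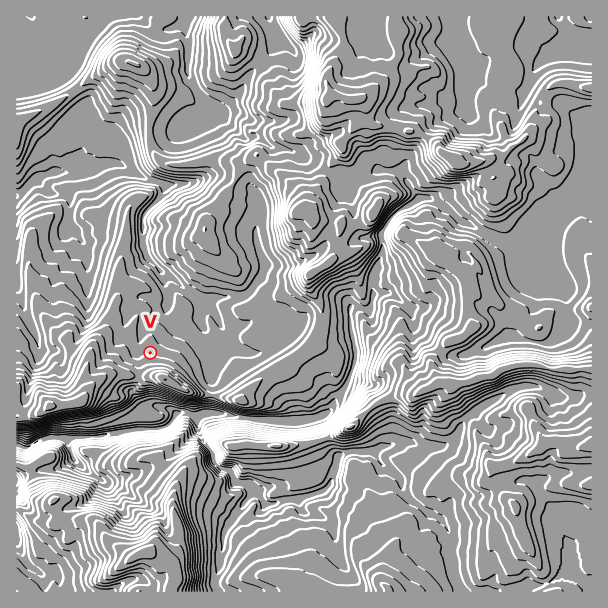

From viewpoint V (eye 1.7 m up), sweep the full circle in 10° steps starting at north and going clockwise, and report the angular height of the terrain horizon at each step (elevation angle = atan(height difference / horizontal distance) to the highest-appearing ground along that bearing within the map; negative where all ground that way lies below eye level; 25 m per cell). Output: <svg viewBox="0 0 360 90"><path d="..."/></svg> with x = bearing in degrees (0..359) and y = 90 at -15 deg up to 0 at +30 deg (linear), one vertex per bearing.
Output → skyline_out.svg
<svg viewBox="0 0 360 90"><path d="M0 61l10 0 10-3 10-1 10-2 10-1 10 1 10 1 10 1 10-1 10-2 10-1 10 2 10-7 10-10 10-8 10 0 10 3 10 4 10 4 10 4 10 2 10 0 10-1 10 0 10 1 10 2 10 1 10 3 10 4 10 2 10 2 10 1 10 0 10 1 10-1"/></svg>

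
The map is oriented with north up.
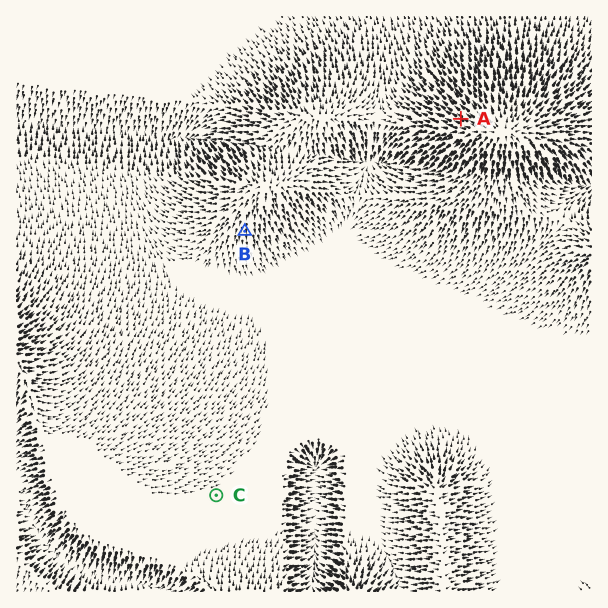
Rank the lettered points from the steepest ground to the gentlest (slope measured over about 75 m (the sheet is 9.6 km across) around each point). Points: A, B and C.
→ A B C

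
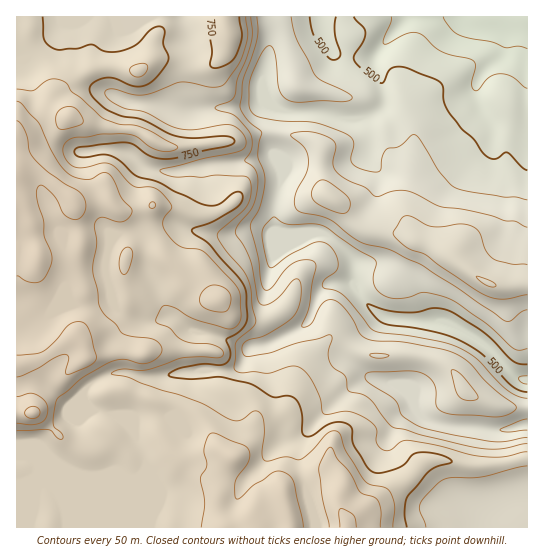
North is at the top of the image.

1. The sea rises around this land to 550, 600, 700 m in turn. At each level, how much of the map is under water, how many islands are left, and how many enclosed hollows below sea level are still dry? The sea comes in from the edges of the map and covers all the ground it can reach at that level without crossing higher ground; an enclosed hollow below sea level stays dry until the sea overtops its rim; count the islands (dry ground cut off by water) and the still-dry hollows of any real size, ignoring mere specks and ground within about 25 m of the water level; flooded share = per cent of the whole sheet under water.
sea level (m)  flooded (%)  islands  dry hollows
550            18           0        0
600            29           0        0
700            49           0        0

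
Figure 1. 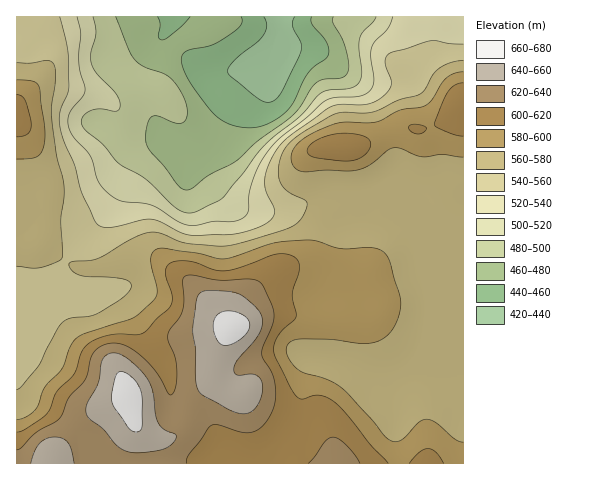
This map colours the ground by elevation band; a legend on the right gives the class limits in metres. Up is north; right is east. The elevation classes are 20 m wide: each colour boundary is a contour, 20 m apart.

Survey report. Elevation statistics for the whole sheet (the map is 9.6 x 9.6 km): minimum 430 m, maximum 675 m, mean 560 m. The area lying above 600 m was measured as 21.9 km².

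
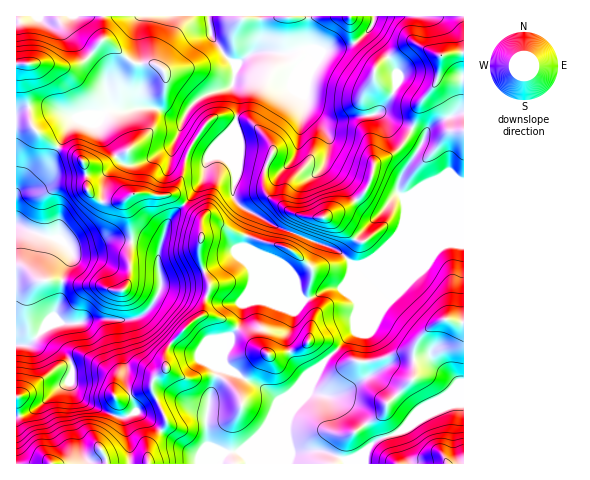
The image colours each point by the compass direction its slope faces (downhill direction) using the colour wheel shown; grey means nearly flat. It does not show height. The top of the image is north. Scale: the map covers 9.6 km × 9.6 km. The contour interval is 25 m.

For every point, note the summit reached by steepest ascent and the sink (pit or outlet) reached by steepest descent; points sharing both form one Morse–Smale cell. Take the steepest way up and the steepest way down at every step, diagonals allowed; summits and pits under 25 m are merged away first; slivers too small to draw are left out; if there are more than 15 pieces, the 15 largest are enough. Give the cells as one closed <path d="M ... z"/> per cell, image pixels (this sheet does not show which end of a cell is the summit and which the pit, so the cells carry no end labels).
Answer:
<path d="M185 205l-14 12-7 15-6 21 3 35-6 13-14 15-17 4-36-1-14 5-20-1-6 3 11-24 4-26 9-21-2-6-9-9-45-13 0 117 13 0 14-14 8 11 17 16 4 7-1 15-4 5-7 3-27 23-17 7 1 47 112 0 1-8-1-16-5-20-2-2 14-6 43 32 17 11 28-3-4 12 69-1 1-16-3-12 0-12 15-38-12 11-7 4-6 0-17-14-30-15-6-8 0-9 7-18 10-15 3-18 8-3 50-1-5-9-32-32-20-12 1-11-10-2-18-9-9 0-7 3-2-9z"/><path d="M308 16l-167 0-4 6-1 24-2 7-13 17-5 15-6 10 0 9 5 6-6 0-7 5-6 9 4 8 18 27 9 6 20-4 24-14 9-18 30 21 4-2-8 13-4 21-18 22 16 14 2 9 7-3 9 0 18 9 10 2 8-20-12-8-9-11 4-21 0-21 2 6 18 2 21 8 7-2 7-8 6-14 6-37 0-47 4-5-2-7 3-2z"/><path d="M455 244l-10 0-40 16-31 0-13 4-9 1-4 14 10 22 0 8-4 9 2 14-56 57-13 34 0 12 5 17 31-1 24 9 16-6 13-13 27-11 7-10 6-3 32-13 16-1 0-158z"/><path d="M368 31l-10 9-11 6-13 2-9 3-19-1 2 7-4 5 0 47-7 42-5 9-12 10-23-8-18-2-2-6 0 21-4 21 9 11 35 20 22 8 9-17 13 0 18-7 16-9 11-12 8-23-2-12 1-38-7-16 0-10 8-13 1-10 13-11z"/><path d="M414 43l-10 3-16 11 8 14 0 14-8 17-9 10 14 9 26 11 5 6-21 34-5 14 0 6 5 5 3 7 0 12-4 12-4 8-27 25 34-1 40-16 19 0 0-191-24 3z"/><path d="M140 16l-124 1 0 46 9 1-2 16 5 16 2 23 8 14 21 14 8-18 9-10 12-5 15 0 12-4-5-6 0-9 6-10 5-15 13-17 2-7 0-18z"/><path d="M60 148l-3 0-8 20-9 11-6 6-14 6-4 4 0 30 29 11 14 3 11 10 25-3 11-6 17 0 28 6 8 7 10-32 15-17-12-10-17 2-5-3-16 0-15 9-21-2-11-11-3-27-8-7z"/><path d="M389 58l-11 6-4 7 0 7-8 13 0 10 7 16-1 38 2 7-2 16-6 12-11 12-16 9-18 7-13 0-8 17 40 17 13 12 11-1 13-7 23-24 4-10 2-18-3-7-5-5 0-6 5-14 21-34-5-6-26-11-14-9 9-10 8-17 0-14z"/><path d="M123 240l-17 0-11 6-25 4 2 6-9 20-4 26-9 22 24 0 14-5 44 0 9-3 9-8 11-20-3-37-18-9z"/><path d="M102 114l-14 0-12 5-9 10-9 18 18 8 8 7 4 30 8 7 6 3 17 0 15-9 16 0 5 3 17-2 13 10 17-22 4-21 6-10-32-22-6 15-7 5-26 14-8 2-9-1-6-5-22-34z"/><path d="M302 300l-50 0-8 3-3 18-10 15-7 18 0 9 6 8 30 15 17 14 6 0 7-4 22-22-6 0-10-10-5-7-4-16 0-7 5-13 2-9 7-7z"/><path d="M463 403l-15 1-37 16-8 10-27 11-19 16-11 3-23-9-31 1-1-2-2 13 174 1z"/><path d="M349 280l-7 8-12 0-25 12-11 12-2 9-5 13 0 7 4 16 15 17 13-6 37-36-2-14 4-9 0-8z"/><path d="M300 235l-9 15-8-4-33-10-4 2-1 8 20 12 32 32 7 11 23-12 15-1 6-8 4-16-12-12z"/><path d="M43 330l-14 14-13 2 1 70 10-2 13-8 31-27 1-15-4-7-17-16z"/>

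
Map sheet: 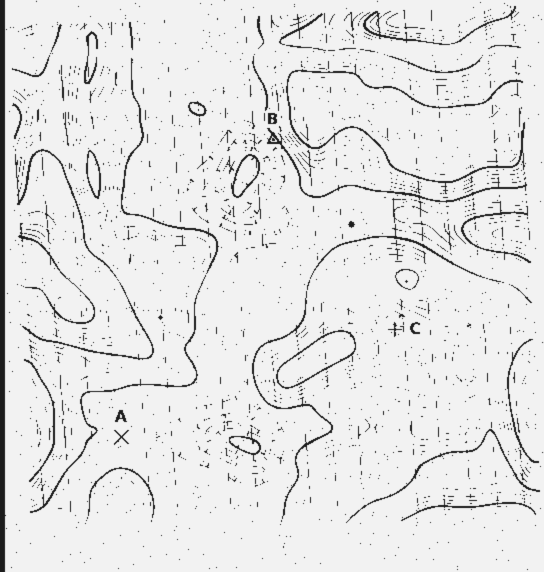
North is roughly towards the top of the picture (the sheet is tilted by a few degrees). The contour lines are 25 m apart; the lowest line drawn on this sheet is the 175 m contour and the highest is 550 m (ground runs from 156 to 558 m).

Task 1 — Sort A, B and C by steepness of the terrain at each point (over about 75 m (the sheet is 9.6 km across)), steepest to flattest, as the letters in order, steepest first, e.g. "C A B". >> B C A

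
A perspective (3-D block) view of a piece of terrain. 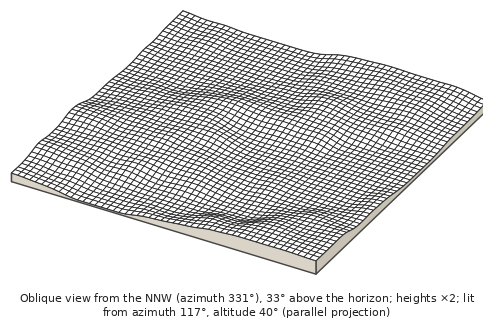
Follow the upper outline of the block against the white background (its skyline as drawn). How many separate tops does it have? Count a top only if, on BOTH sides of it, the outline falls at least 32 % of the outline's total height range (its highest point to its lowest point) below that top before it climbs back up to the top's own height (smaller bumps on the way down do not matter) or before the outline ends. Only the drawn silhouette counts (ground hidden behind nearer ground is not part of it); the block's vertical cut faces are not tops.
1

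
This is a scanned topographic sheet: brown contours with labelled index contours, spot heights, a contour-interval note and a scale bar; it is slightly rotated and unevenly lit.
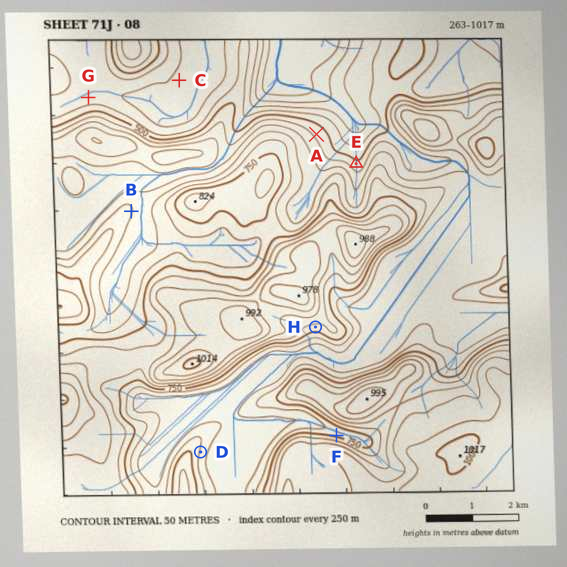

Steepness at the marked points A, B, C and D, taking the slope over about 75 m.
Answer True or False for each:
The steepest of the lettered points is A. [False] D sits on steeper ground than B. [True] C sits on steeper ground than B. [False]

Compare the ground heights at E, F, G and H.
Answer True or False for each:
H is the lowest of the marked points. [False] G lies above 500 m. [False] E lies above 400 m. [True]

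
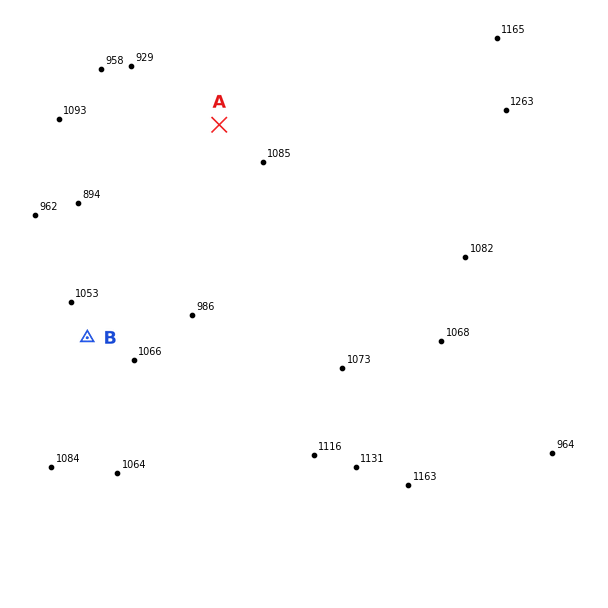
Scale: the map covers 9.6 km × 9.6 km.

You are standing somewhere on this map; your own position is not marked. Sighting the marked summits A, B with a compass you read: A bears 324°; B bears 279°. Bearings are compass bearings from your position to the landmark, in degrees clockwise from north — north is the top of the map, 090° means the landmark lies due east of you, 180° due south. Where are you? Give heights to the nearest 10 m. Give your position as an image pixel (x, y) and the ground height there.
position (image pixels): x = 411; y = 389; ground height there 1070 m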